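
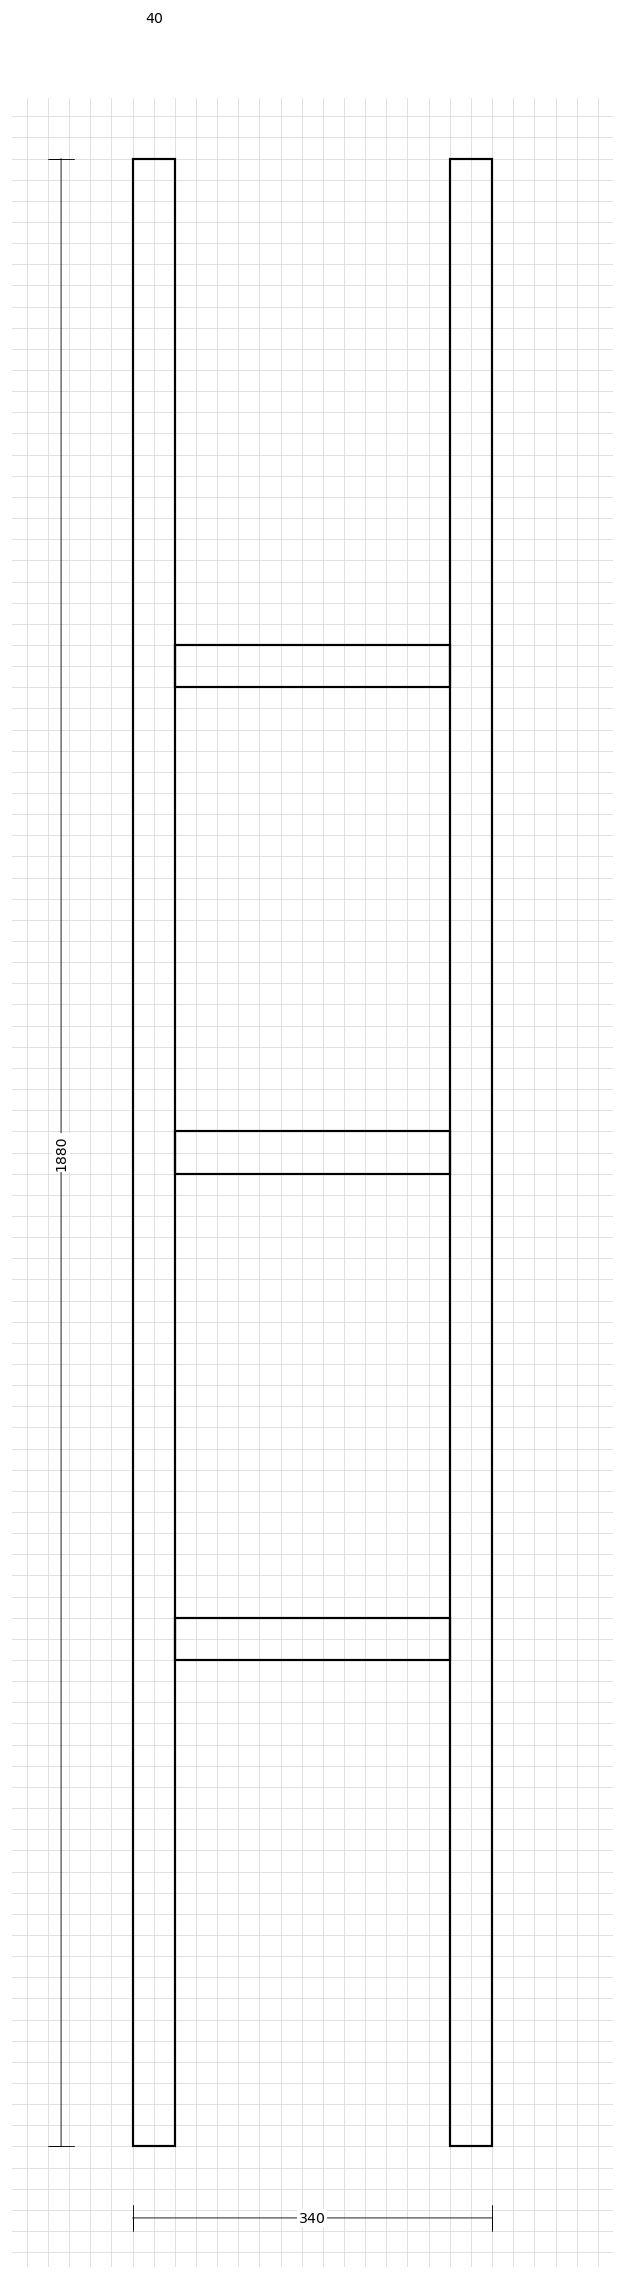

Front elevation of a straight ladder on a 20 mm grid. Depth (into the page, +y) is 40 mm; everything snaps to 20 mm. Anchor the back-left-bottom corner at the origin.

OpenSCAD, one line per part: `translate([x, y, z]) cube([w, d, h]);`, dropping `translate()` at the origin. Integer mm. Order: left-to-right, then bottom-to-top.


cube([40, 40, 1880]);
translate([40, 0, 460]) cube([260, 40, 40]);
translate([40, 0, 920]) cube([260, 40, 40]);
translate([40, 0, 1380]) cube([260, 40, 40]);
translate([300, 0, 0]) cube([40, 40, 1880]);


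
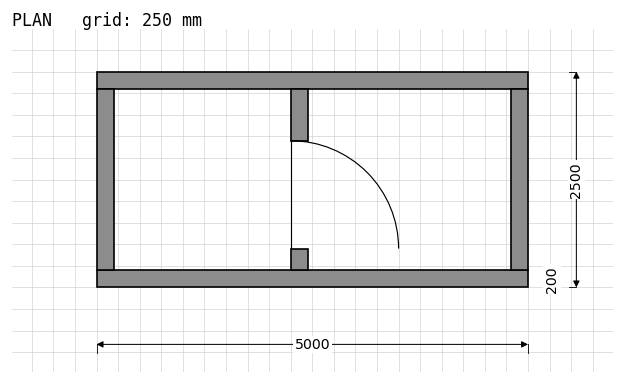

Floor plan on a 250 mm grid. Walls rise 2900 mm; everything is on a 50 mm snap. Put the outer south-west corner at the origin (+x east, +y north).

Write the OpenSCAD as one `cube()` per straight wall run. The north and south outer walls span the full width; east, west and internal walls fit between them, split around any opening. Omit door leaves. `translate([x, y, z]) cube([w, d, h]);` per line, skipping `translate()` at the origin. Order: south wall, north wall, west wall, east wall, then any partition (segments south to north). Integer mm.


cube([5000, 200, 2900]);
translate([0, 2300, 0]) cube([5000, 200, 2900]);
translate([0, 200, 0]) cube([200, 2100, 2900]);
translate([4800, 200, 0]) cube([200, 2100, 2900]);
translate([2250, 200, 0]) cube([200, 250, 2900]);
translate([2250, 1700, 0]) cube([200, 600, 2900]);


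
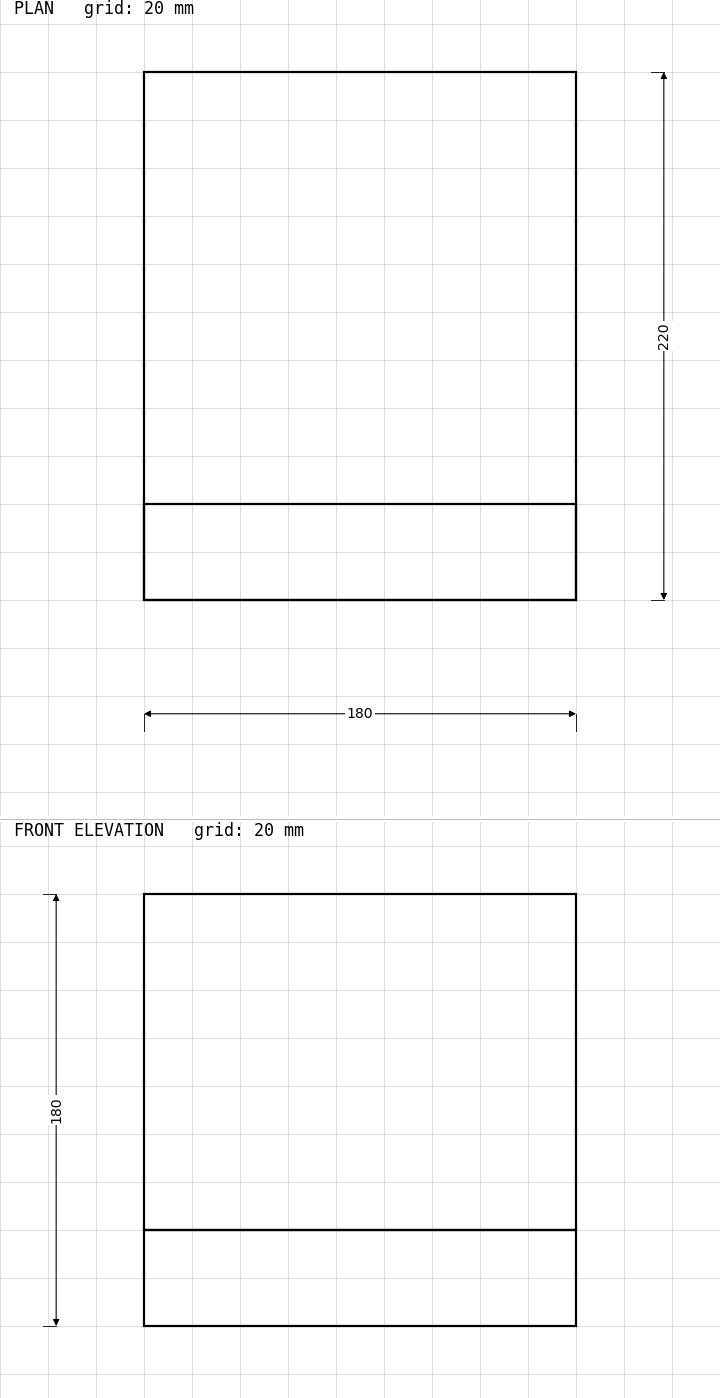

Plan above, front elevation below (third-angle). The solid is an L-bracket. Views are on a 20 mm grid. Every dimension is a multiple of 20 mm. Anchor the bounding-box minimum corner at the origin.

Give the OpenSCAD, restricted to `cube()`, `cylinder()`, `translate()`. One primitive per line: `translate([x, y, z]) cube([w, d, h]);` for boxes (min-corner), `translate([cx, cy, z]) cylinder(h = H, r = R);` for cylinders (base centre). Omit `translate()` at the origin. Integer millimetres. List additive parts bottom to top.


cube([180, 220, 40]);
translate([0, 0, 40]) cube([180, 40, 140]);


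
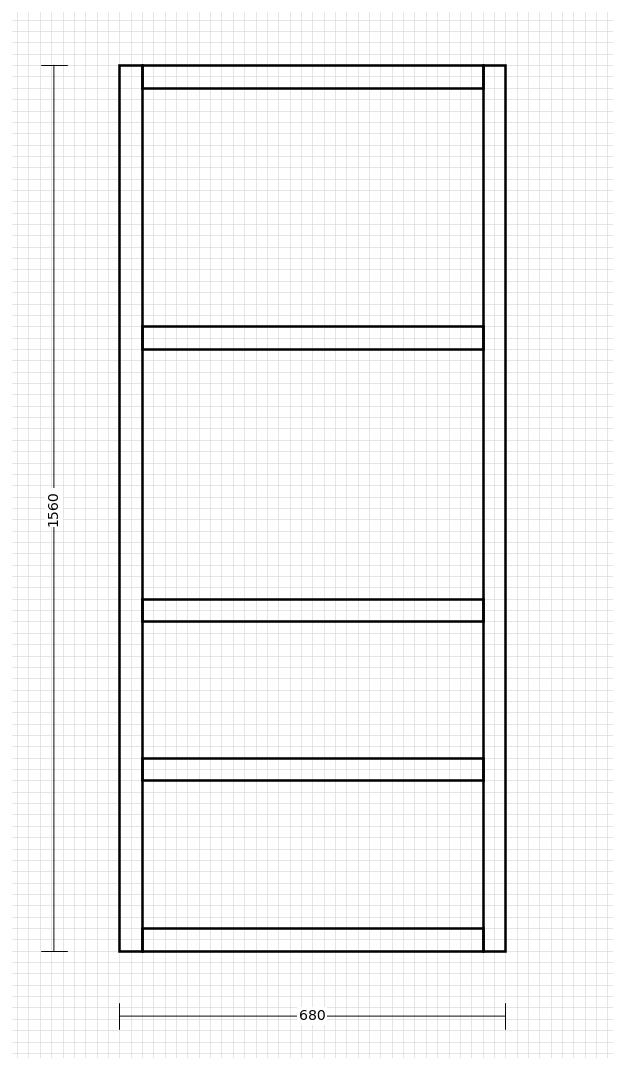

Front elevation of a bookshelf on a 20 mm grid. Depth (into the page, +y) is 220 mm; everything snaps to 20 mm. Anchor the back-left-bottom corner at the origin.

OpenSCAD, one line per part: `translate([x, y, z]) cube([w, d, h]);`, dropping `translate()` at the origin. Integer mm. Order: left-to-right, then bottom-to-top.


cube([40, 220, 1560]);
translate([40, 0, 0]) cube([600, 220, 40]);
translate([40, 0, 300]) cube([600, 220, 40]);
translate([40, 0, 580]) cube([600, 220, 40]);
translate([40, 0, 1060]) cube([600, 220, 40]);
translate([40, 0, 1520]) cube([600, 220, 40]);
translate([640, 0, 0]) cube([40, 220, 1560]);


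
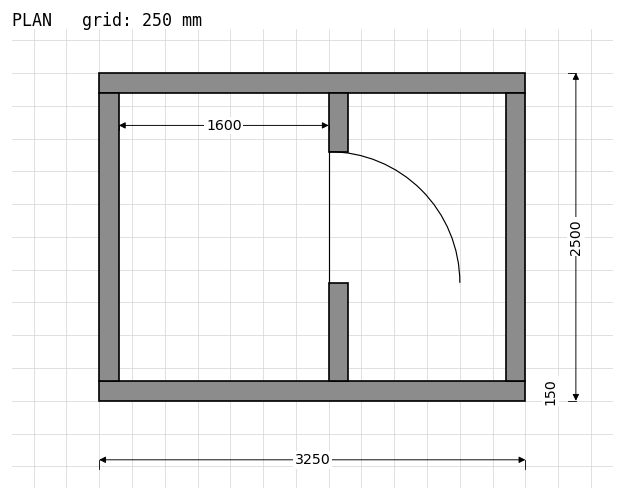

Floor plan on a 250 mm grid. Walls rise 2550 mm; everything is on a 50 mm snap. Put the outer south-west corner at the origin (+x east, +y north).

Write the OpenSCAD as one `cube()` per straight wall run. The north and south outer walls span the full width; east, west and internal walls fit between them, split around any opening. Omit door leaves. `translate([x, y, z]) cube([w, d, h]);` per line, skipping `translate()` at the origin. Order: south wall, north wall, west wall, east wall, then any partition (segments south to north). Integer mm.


cube([3250, 150, 2550]);
translate([0, 2350, 0]) cube([3250, 150, 2550]);
translate([0, 150, 0]) cube([150, 2200, 2550]);
translate([3100, 150, 0]) cube([150, 2200, 2550]);
translate([1750, 150, 0]) cube([150, 750, 2550]);
translate([1750, 1900, 0]) cube([150, 450, 2550]);


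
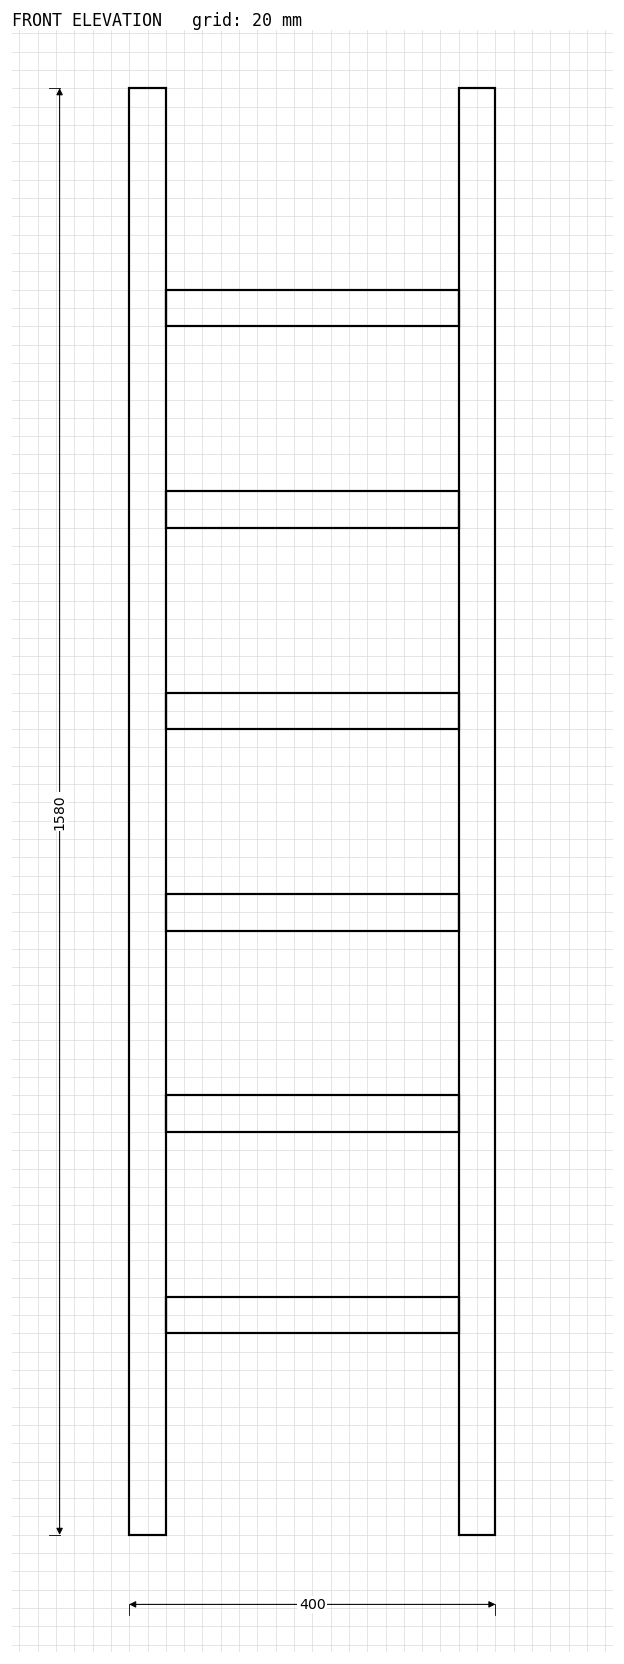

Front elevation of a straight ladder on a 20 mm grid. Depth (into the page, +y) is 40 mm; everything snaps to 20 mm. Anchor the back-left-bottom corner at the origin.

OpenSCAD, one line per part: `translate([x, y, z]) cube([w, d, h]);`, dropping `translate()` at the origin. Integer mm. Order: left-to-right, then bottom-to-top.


cube([40, 40, 1580]);
translate([40, 0, 220]) cube([320, 40, 40]);
translate([40, 0, 440]) cube([320, 40, 40]);
translate([40, 0, 660]) cube([320, 40, 40]);
translate([40, 0, 880]) cube([320, 40, 40]);
translate([40, 0, 1100]) cube([320, 40, 40]);
translate([40, 0, 1320]) cube([320, 40, 40]);
translate([360, 0, 0]) cube([40, 40, 1580]);


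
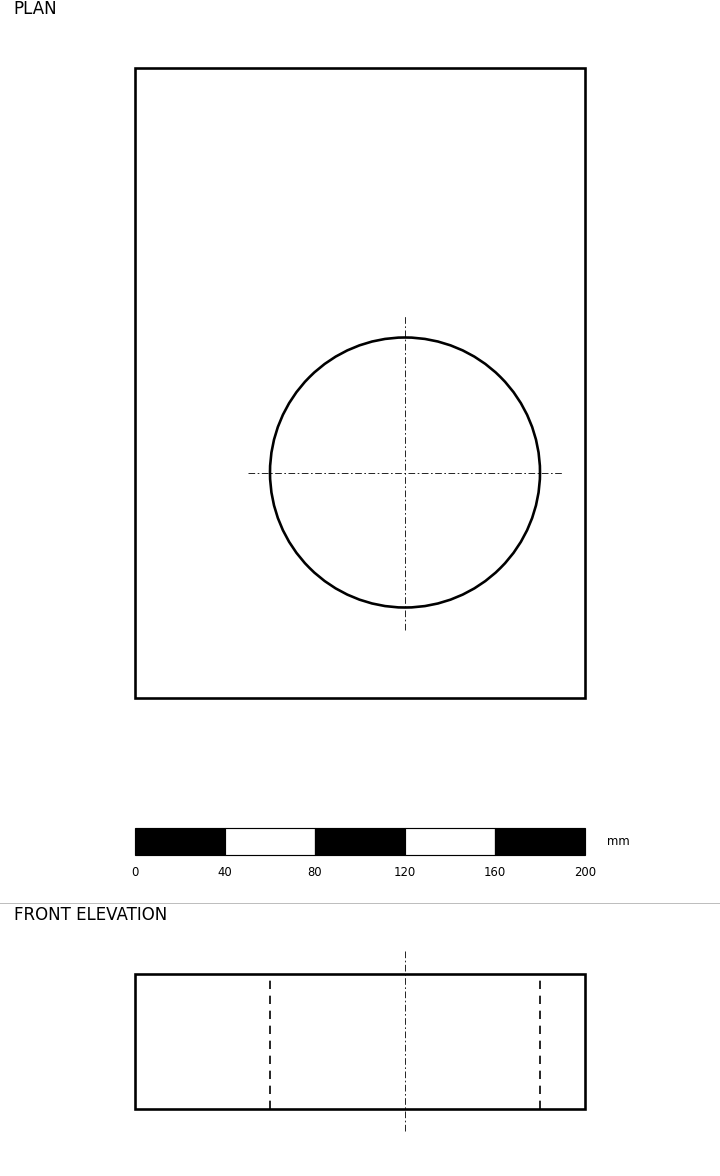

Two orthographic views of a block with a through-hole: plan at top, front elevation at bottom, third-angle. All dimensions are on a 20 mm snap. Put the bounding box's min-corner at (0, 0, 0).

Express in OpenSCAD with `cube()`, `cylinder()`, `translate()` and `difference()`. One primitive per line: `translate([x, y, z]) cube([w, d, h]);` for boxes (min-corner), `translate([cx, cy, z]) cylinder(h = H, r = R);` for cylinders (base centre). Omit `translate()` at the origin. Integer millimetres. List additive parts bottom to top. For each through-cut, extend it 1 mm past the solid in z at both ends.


difference() {
  cube([200, 280, 60]);
  translate([120, 100, -1]) cylinder(h = 62, r = 60);
}


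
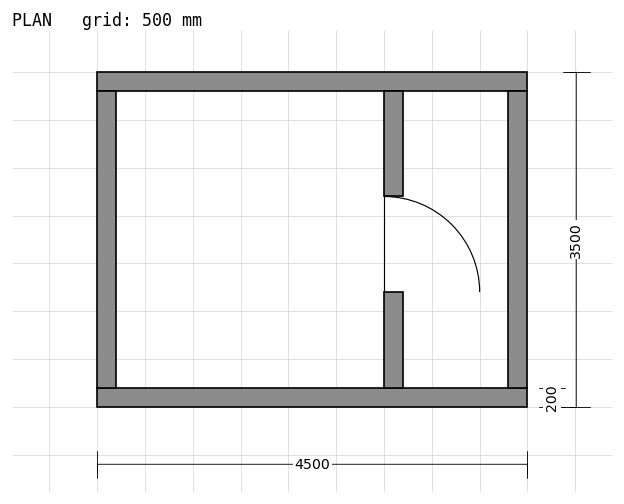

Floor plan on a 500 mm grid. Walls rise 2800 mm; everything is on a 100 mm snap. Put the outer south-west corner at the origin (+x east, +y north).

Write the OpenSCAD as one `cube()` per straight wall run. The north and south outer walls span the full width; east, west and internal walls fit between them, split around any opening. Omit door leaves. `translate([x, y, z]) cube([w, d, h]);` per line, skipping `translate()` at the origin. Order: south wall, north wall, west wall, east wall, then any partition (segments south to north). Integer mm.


cube([4500, 200, 2800]);
translate([0, 3300, 0]) cube([4500, 200, 2800]);
translate([0, 200, 0]) cube([200, 3100, 2800]);
translate([4300, 200, 0]) cube([200, 3100, 2800]);
translate([3000, 200, 0]) cube([200, 1000, 2800]);
translate([3000, 2200, 0]) cube([200, 1100, 2800]);


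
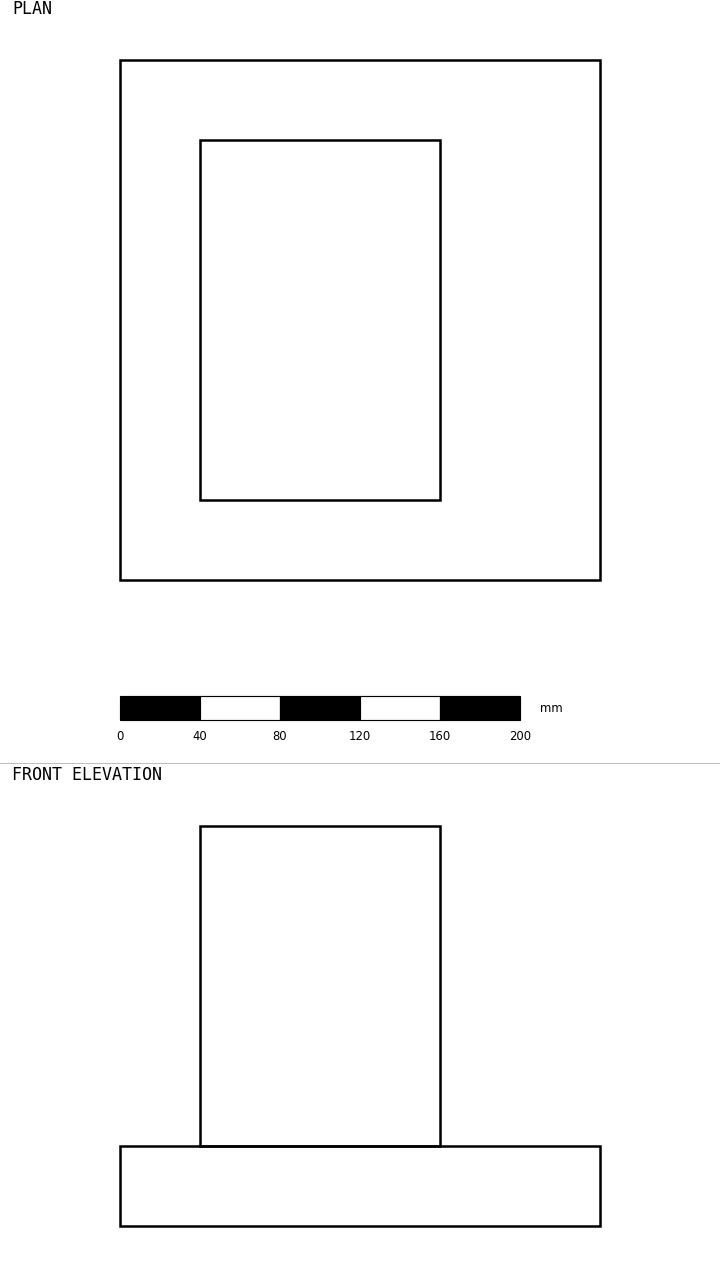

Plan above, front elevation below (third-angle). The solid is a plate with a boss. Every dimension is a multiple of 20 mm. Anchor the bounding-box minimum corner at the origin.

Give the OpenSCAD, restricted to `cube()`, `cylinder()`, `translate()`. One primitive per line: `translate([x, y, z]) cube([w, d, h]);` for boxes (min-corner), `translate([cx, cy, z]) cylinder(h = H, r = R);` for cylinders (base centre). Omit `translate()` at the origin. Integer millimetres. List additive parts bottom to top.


cube([240, 260, 40]);
translate([40, 40, 40]) cube([120, 180, 160]);


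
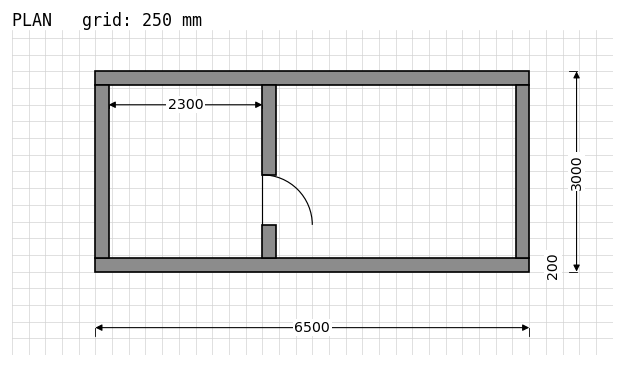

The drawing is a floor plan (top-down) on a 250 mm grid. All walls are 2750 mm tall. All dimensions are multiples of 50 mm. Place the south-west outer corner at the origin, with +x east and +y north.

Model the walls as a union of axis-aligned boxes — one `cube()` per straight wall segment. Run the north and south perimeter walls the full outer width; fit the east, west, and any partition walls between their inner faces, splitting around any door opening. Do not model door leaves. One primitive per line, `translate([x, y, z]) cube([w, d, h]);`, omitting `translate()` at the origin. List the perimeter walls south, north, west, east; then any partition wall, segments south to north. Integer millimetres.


cube([6500, 200, 2750]);
translate([0, 2800, 0]) cube([6500, 200, 2750]);
translate([0, 200, 0]) cube([200, 2600, 2750]);
translate([6300, 200, 0]) cube([200, 2600, 2750]);
translate([2500, 200, 0]) cube([200, 500, 2750]);
translate([2500, 1450, 0]) cube([200, 1350, 2750]);


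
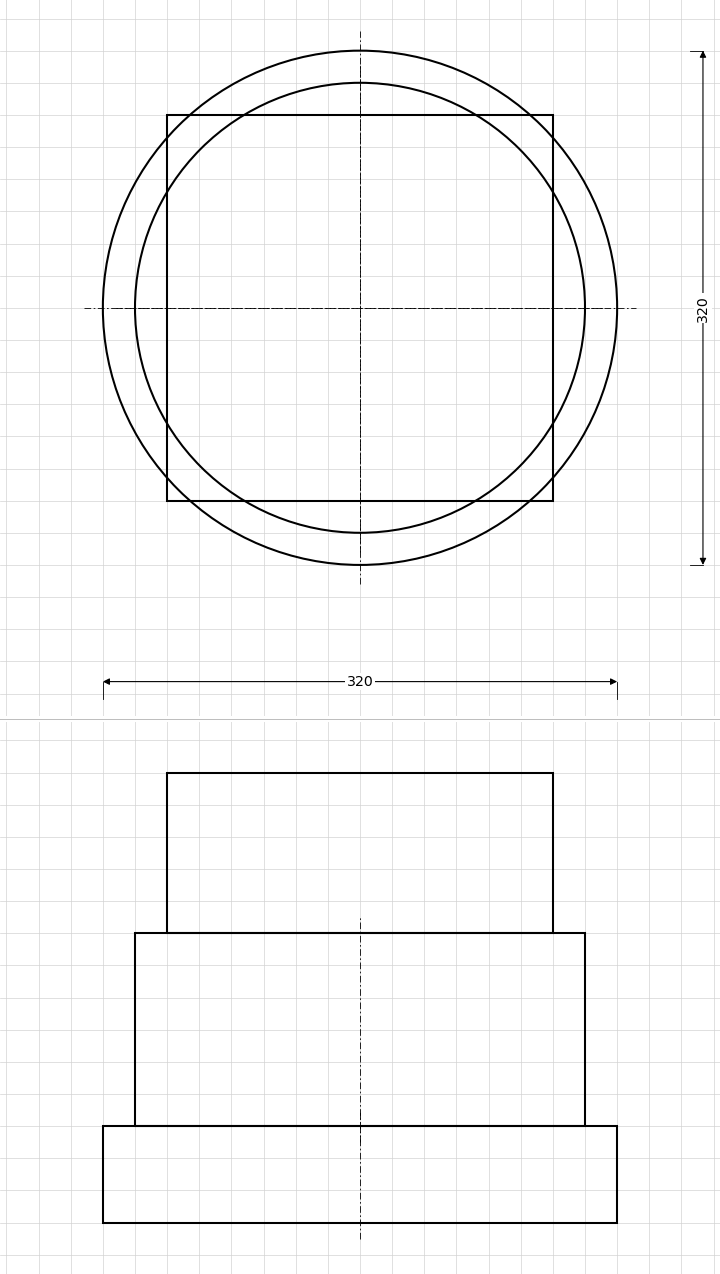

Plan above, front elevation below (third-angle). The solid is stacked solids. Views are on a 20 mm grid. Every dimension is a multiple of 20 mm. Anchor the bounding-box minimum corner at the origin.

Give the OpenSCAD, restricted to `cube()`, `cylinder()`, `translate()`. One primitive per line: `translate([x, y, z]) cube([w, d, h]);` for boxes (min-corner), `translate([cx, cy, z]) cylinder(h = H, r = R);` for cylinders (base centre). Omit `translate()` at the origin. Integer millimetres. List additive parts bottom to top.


translate([160, 160, 0]) cylinder(h = 60, r = 160);
translate([160, 160, 60]) cylinder(h = 120, r = 140);
translate([40, 40, 180]) cube([240, 240, 100]);


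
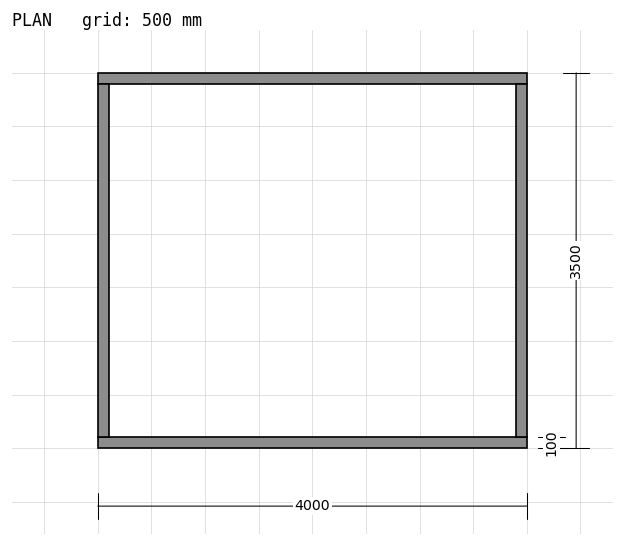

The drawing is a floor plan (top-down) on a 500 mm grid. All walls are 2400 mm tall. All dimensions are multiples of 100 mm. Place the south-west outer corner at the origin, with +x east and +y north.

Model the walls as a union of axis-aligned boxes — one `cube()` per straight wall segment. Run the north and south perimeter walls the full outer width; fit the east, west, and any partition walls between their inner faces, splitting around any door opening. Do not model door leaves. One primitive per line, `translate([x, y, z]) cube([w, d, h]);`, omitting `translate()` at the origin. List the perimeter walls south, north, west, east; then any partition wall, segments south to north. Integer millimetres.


cube([4000, 100, 2400]);
translate([0, 3400, 0]) cube([4000, 100, 2400]);
translate([0, 100, 0]) cube([100, 3300, 2400]);
translate([3900, 100, 0]) cube([100, 3300, 2400]);


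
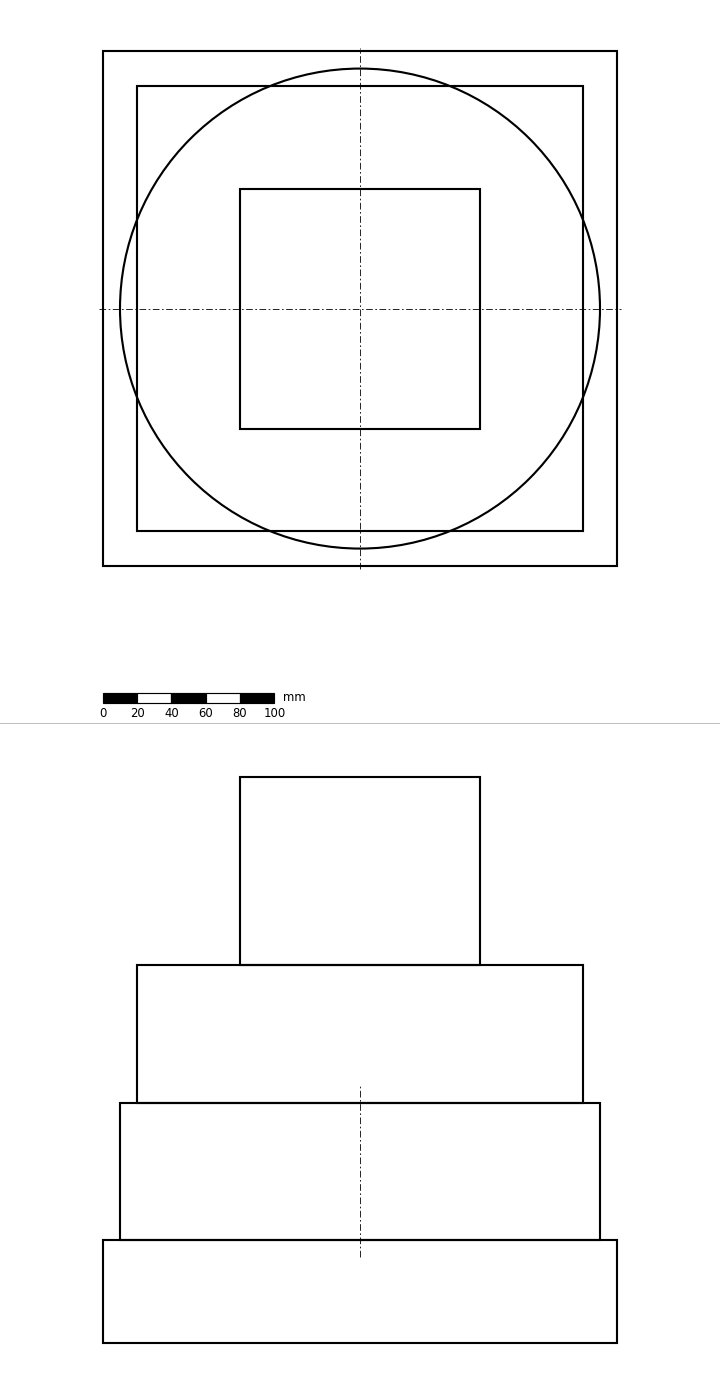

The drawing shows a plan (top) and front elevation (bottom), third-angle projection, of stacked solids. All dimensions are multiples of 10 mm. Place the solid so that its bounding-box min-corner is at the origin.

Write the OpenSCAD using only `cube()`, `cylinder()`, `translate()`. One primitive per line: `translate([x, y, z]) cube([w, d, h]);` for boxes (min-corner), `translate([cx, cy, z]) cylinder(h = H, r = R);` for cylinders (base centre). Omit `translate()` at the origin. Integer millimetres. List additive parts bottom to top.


cube([300, 300, 60]);
translate([150, 150, 60]) cylinder(h = 80, r = 140);
translate([20, 20, 140]) cube([260, 260, 80]);
translate([80, 80, 220]) cube([140, 140, 110]);


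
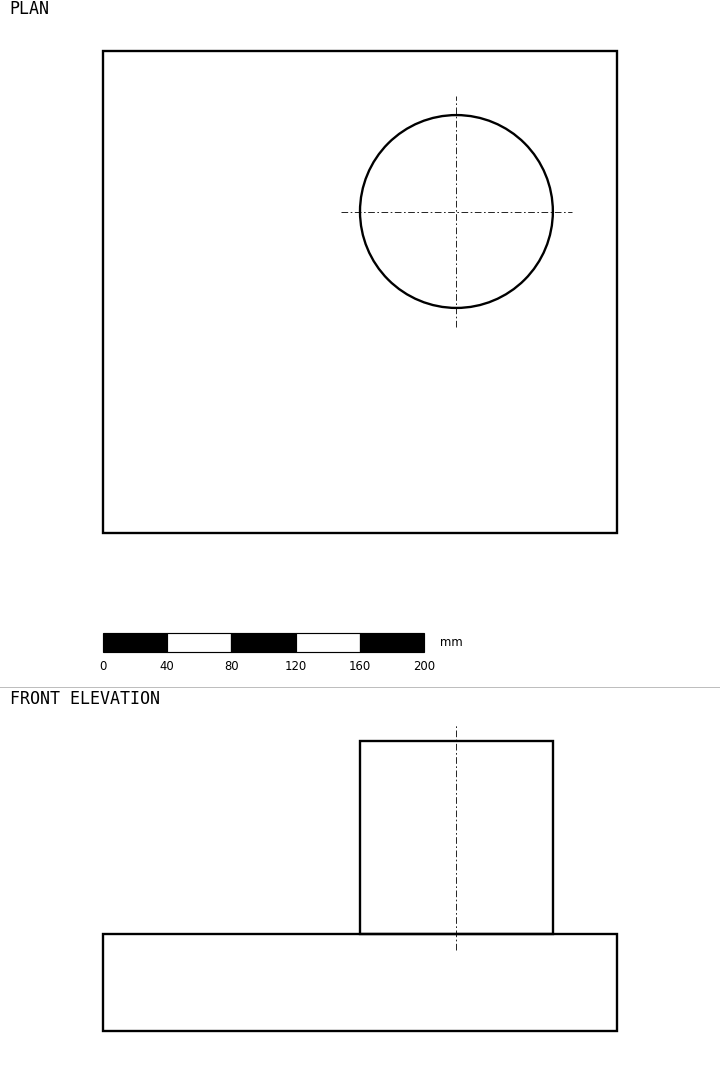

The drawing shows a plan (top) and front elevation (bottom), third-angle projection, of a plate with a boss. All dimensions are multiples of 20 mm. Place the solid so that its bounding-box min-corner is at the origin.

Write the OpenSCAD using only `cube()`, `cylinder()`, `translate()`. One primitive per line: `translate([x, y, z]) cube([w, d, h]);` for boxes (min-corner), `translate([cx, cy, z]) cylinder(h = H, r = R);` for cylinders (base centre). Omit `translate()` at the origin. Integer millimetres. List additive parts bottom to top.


cube([320, 300, 60]);
translate([220, 200, 60]) cylinder(h = 120, r = 60);


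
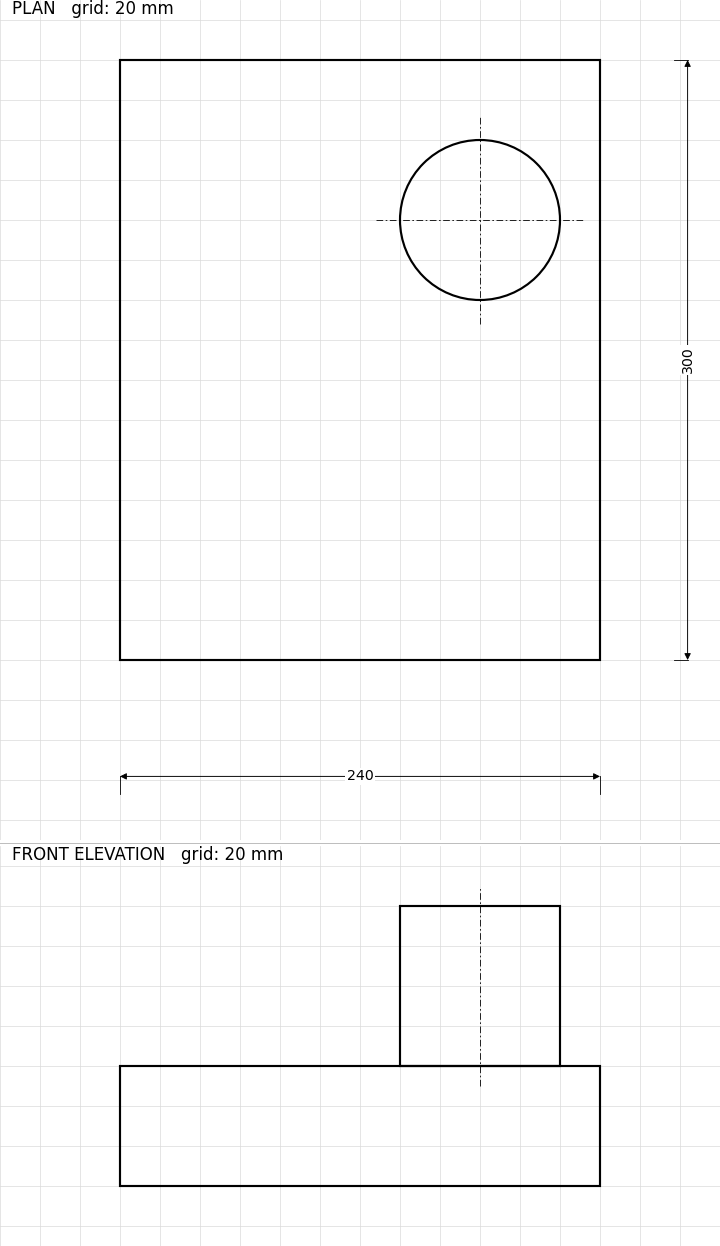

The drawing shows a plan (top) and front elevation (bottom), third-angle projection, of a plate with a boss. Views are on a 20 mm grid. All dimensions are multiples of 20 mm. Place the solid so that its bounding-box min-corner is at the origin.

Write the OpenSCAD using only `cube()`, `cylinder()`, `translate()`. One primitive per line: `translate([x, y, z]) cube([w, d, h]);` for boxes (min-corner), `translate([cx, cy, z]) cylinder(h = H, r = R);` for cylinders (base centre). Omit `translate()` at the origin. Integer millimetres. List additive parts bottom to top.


cube([240, 300, 60]);
translate([180, 220, 60]) cylinder(h = 80, r = 40);


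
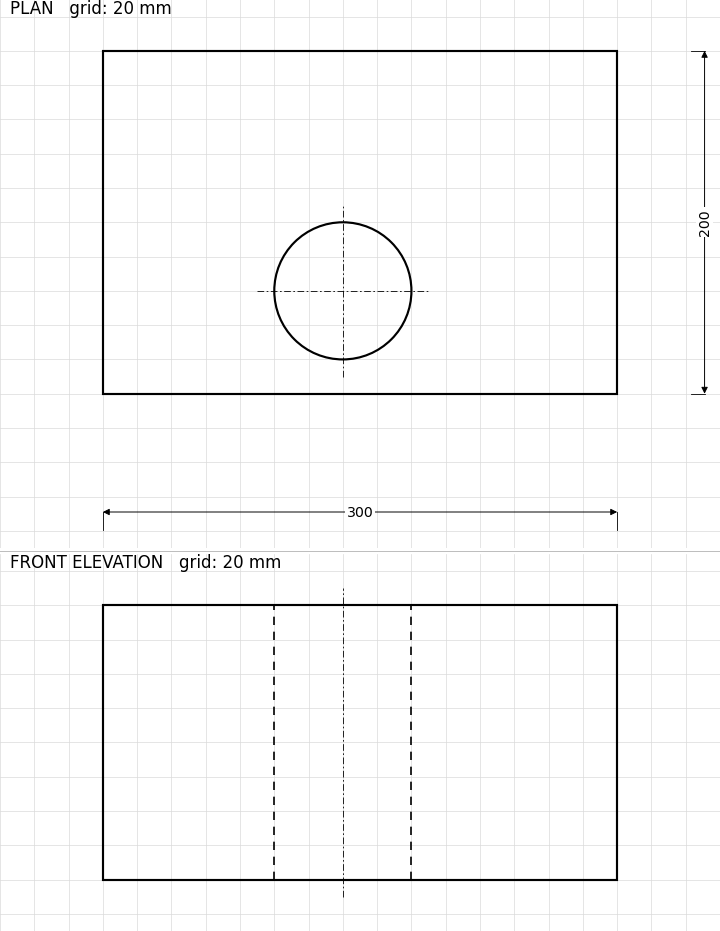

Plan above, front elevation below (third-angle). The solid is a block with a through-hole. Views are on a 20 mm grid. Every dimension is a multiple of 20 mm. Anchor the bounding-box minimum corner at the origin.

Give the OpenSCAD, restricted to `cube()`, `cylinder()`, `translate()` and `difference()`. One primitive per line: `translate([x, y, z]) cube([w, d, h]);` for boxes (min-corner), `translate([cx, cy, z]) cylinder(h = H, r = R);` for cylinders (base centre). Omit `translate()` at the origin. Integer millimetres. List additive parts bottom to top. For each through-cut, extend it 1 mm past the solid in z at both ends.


difference() {
  cube([300, 200, 160]);
  translate([140, 60, -1]) cylinder(h = 162, r = 40);
}


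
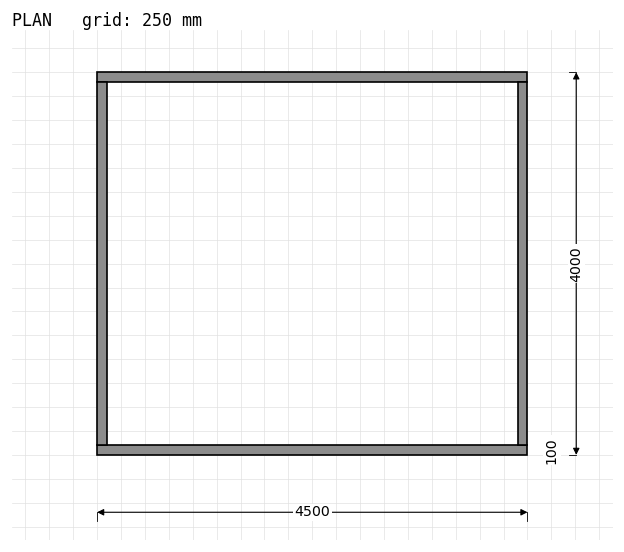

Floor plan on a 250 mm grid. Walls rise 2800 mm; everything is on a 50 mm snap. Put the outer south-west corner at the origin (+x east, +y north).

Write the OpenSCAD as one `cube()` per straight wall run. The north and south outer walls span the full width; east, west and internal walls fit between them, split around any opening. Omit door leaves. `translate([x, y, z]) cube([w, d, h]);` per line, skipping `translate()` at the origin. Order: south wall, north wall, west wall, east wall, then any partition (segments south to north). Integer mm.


cube([4500, 100, 2800]);
translate([0, 3900, 0]) cube([4500, 100, 2800]);
translate([0, 100, 0]) cube([100, 3800, 2800]);
translate([4400, 100, 0]) cube([100, 3800, 2800]);


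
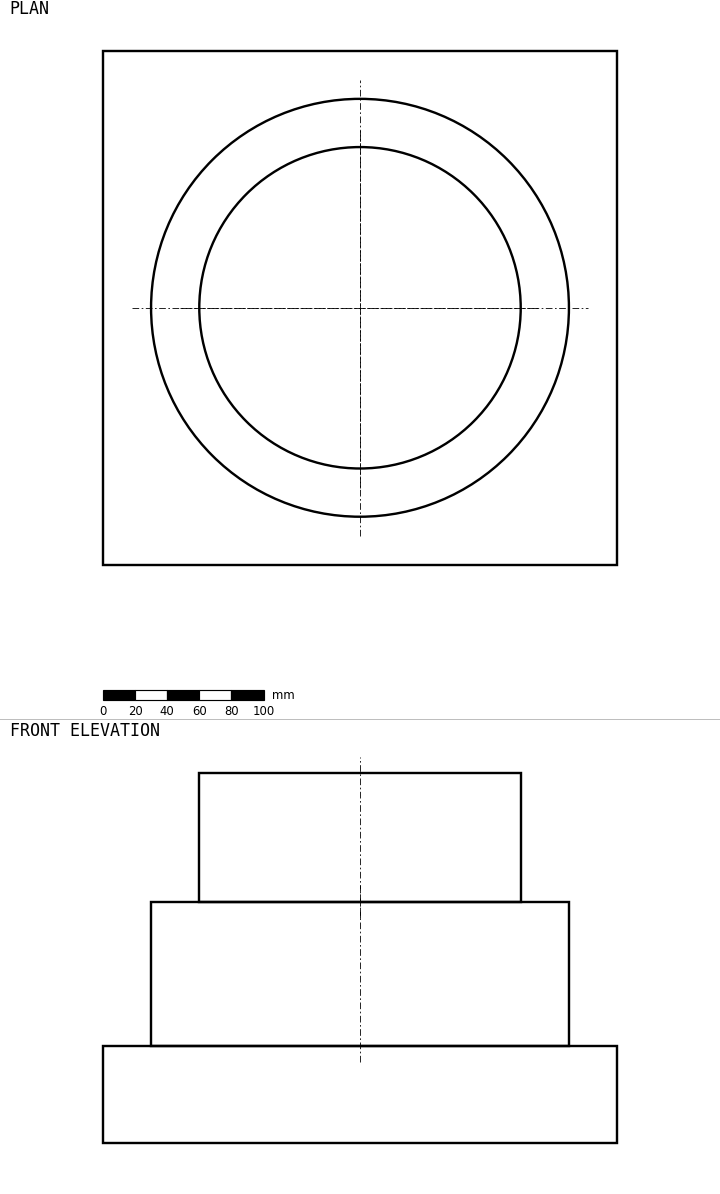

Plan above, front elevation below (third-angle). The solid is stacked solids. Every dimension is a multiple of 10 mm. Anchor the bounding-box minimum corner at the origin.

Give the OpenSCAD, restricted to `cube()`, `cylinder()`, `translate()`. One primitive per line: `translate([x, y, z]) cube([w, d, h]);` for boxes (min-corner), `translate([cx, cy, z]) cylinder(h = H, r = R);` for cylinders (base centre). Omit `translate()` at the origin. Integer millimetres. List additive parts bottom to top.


cube([320, 320, 60]);
translate([160, 160, 60]) cylinder(h = 90, r = 130);
translate([160, 160, 150]) cylinder(h = 80, r = 100);


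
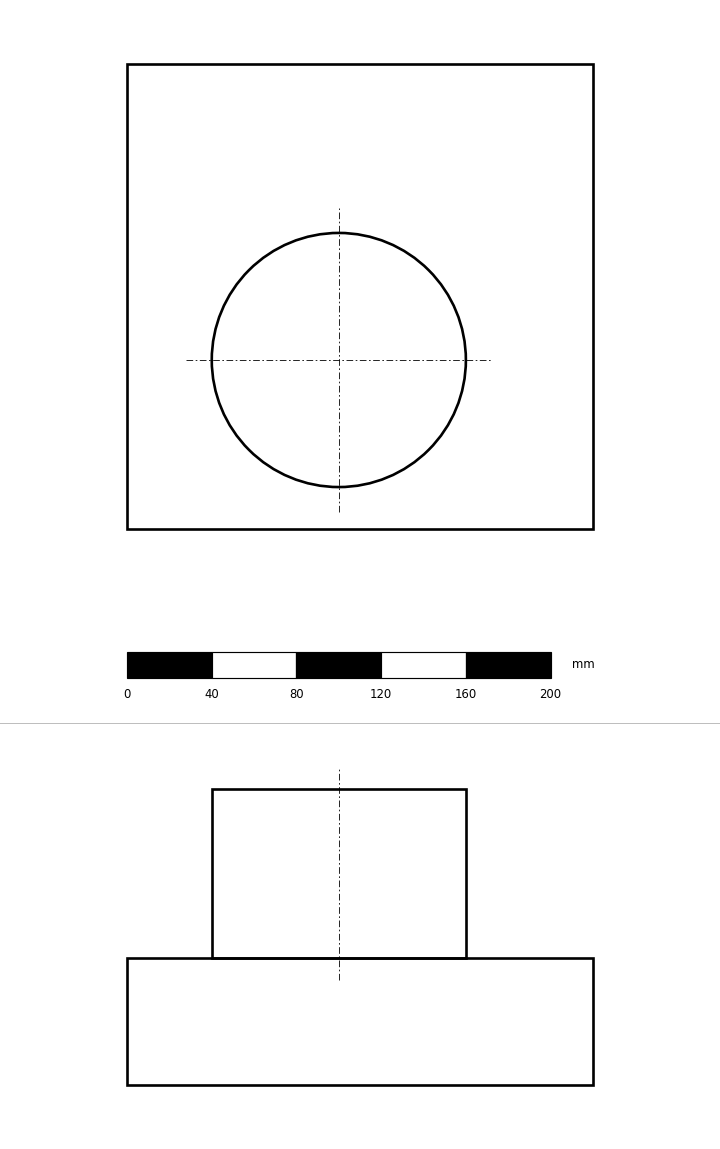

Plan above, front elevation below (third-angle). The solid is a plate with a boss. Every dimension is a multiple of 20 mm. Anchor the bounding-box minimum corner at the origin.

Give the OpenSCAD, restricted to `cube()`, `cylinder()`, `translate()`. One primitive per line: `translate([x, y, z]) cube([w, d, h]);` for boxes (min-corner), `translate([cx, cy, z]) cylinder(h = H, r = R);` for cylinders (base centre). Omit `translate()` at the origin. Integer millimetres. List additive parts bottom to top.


cube([220, 220, 60]);
translate([100, 80, 60]) cylinder(h = 80, r = 60);


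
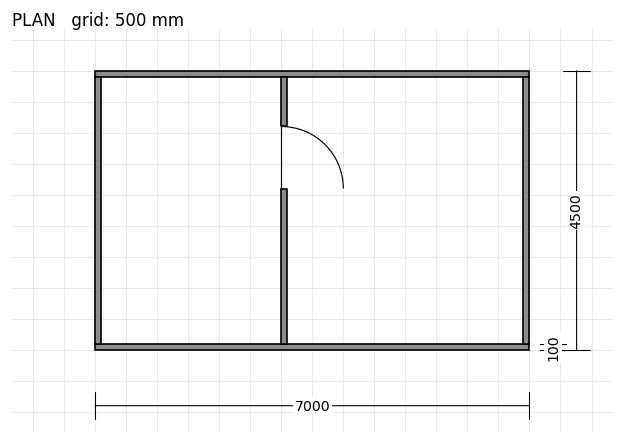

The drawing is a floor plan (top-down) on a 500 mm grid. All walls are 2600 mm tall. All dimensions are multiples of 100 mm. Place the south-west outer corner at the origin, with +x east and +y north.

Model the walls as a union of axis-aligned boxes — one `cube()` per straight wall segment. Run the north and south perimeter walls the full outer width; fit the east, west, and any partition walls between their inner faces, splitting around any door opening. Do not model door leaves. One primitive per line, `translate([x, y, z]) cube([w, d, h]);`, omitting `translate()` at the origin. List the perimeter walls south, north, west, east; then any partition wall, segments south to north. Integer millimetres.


cube([7000, 100, 2600]);
translate([0, 4400, 0]) cube([7000, 100, 2600]);
translate([0, 100, 0]) cube([100, 4300, 2600]);
translate([6900, 100, 0]) cube([100, 4300, 2600]);
translate([3000, 100, 0]) cube([100, 2500, 2600]);
translate([3000, 3600, 0]) cube([100, 800, 2600]);


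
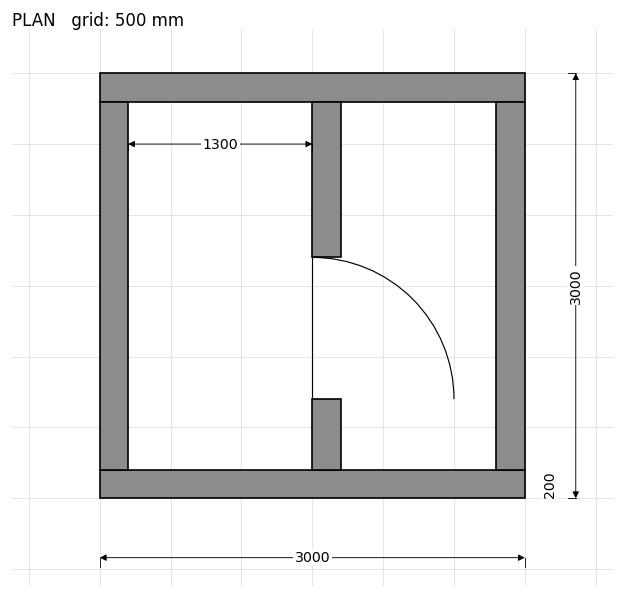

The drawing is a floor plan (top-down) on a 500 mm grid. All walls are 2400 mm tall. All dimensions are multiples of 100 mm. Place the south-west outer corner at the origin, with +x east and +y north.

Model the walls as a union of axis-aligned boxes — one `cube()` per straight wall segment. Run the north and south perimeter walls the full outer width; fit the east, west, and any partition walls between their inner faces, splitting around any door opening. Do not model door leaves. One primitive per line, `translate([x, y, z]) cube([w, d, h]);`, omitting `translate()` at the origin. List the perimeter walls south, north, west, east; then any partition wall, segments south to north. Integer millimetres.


cube([3000, 200, 2400]);
translate([0, 2800, 0]) cube([3000, 200, 2400]);
translate([0, 200, 0]) cube([200, 2600, 2400]);
translate([2800, 200, 0]) cube([200, 2600, 2400]);
translate([1500, 200, 0]) cube([200, 500, 2400]);
translate([1500, 1700, 0]) cube([200, 1100, 2400]);


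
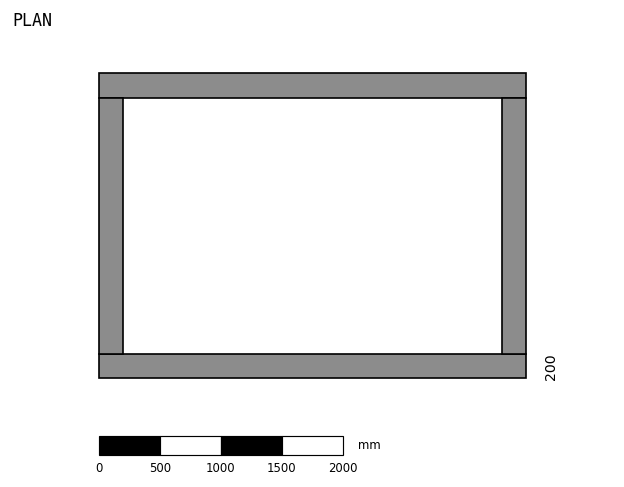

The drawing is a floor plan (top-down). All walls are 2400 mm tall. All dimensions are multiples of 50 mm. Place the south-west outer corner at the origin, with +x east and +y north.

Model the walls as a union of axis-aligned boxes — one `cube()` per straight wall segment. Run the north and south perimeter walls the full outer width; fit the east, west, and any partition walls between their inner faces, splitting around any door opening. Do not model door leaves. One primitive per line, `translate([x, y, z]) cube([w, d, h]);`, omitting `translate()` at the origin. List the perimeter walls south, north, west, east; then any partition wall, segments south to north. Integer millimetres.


cube([3500, 200, 2400]);
translate([0, 2300, 0]) cube([3500, 200, 2400]);
translate([0, 200, 0]) cube([200, 2100, 2400]);
translate([3300, 200, 0]) cube([200, 2100, 2400]);


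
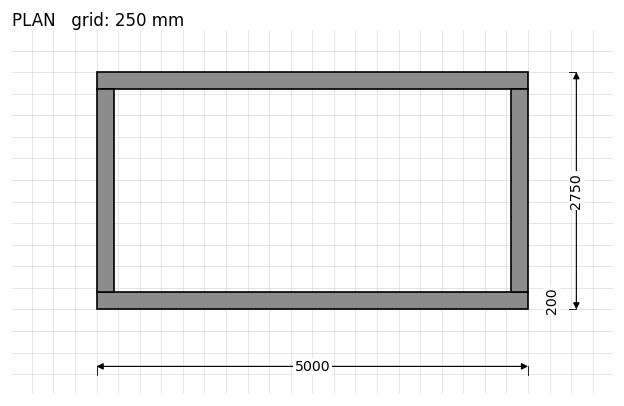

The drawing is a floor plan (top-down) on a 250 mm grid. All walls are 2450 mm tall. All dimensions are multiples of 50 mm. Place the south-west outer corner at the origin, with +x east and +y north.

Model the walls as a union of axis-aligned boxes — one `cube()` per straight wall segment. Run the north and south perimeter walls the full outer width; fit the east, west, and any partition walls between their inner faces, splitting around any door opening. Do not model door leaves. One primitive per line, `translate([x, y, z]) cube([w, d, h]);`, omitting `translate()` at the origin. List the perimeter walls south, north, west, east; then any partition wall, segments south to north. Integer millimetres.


cube([5000, 200, 2450]);
translate([0, 2550, 0]) cube([5000, 200, 2450]);
translate([0, 200, 0]) cube([200, 2350, 2450]);
translate([4800, 200, 0]) cube([200, 2350, 2450]);


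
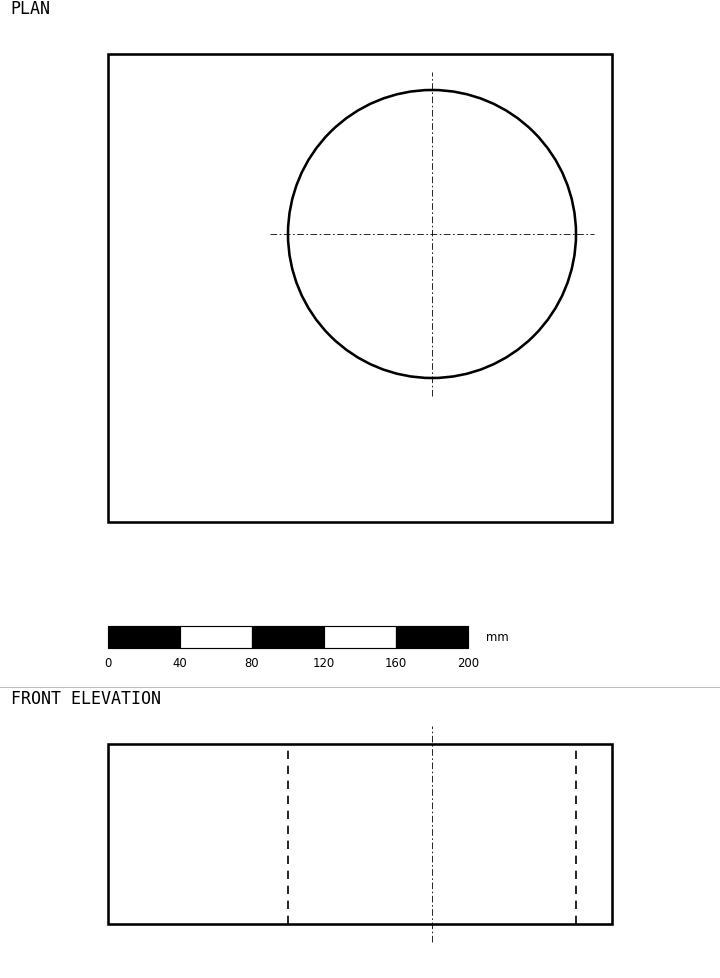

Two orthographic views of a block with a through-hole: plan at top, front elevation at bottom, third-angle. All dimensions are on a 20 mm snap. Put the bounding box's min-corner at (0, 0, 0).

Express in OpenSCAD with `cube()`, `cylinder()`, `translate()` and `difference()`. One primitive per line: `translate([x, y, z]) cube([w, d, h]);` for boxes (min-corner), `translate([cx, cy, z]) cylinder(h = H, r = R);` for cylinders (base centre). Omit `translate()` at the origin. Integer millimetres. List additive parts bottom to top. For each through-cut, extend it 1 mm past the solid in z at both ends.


difference() {
  cube([280, 260, 100]);
  translate([180, 160, -1]) cylinder(h = 102, r = 80);
}


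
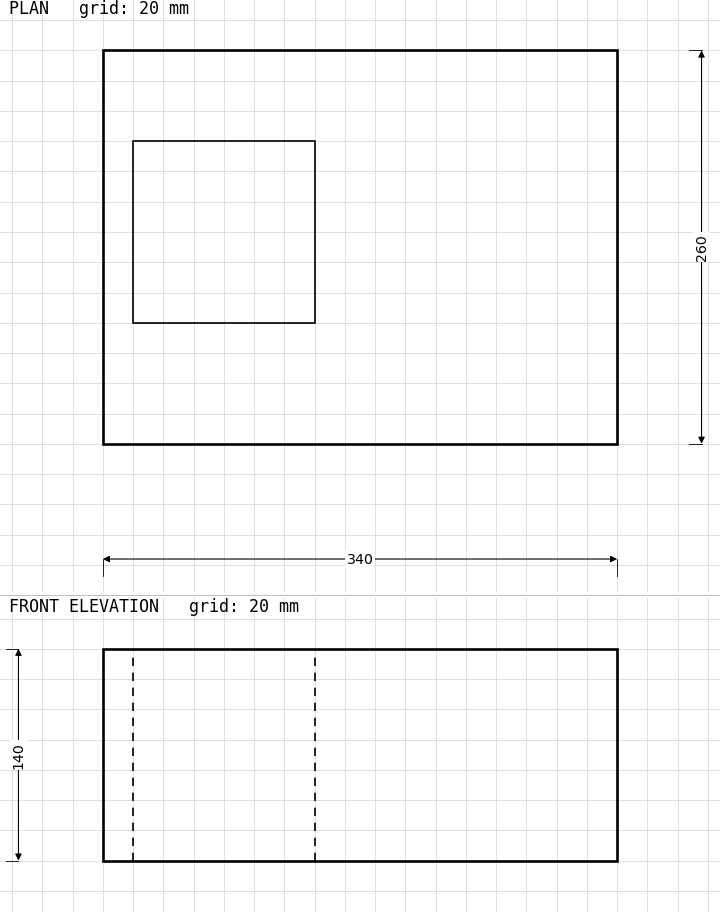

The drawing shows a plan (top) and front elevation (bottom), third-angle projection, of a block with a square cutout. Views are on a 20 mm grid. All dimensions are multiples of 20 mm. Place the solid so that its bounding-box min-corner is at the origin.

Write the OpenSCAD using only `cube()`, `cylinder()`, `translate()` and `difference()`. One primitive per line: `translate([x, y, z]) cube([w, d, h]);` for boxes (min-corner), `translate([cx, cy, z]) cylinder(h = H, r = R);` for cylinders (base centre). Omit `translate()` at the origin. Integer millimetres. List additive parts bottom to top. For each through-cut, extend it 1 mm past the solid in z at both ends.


difference() {
  cube([340, 260, 140]);
  translate([20, 80, -1]) cube([120, 120, 142]);
}


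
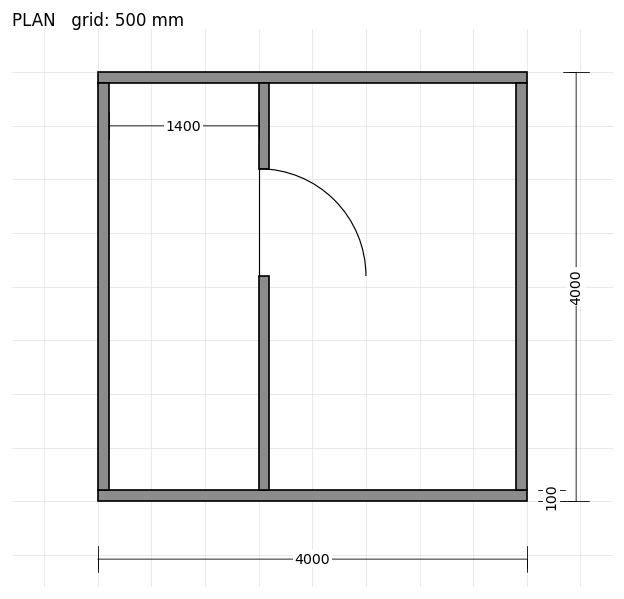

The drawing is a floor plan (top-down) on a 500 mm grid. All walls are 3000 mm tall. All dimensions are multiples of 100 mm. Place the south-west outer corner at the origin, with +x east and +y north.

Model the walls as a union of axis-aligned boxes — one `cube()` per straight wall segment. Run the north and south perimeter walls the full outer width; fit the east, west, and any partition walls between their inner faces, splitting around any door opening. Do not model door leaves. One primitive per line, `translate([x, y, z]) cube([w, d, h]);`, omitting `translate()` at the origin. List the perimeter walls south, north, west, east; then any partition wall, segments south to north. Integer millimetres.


cube([4000, 100, 3000]);
translate([0, 3900, 0]) cube([4000, 100, 3000]);
translate([0, 100, 0]) cube([100, 3800, 3000]);
translate([3900, 100, 0]) cube([100, 3800, 3000]);
translate([1500, 100, 0]) cube([100, 2000, 3000]);
translate([1500, 3100, 0]) cube([100, 800, 3000]);


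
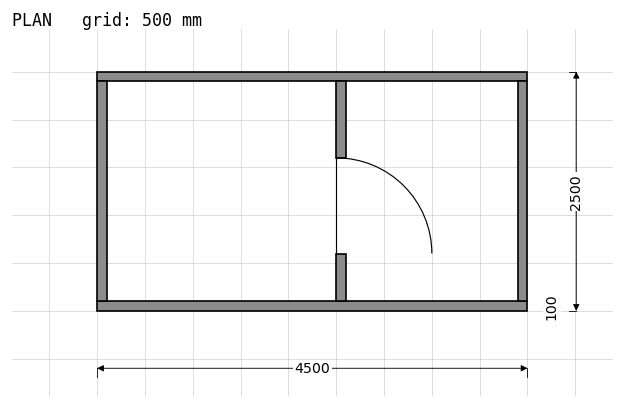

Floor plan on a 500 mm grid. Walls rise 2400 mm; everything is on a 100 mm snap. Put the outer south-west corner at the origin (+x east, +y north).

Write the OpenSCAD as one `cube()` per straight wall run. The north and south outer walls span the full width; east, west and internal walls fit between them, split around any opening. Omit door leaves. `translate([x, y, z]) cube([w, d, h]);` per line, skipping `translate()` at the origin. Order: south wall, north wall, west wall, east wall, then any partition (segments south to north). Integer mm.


cube([4500, 100, 2400]);
translate([0, 2400, 0]) cube([4500, 100, 2400]);
translate([0, 100, 0]) cube([100, 2300, 2400]);
translate([4400, 100, 0]) cube([100, 2300, 2400]);
translate([2500, 100, 0]) cube([100, 500, 2400]);
translate([2500, 1600, 0]) cube([100, 800, 2400]);


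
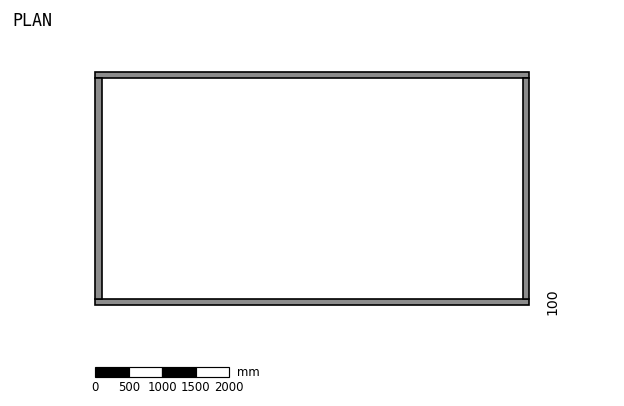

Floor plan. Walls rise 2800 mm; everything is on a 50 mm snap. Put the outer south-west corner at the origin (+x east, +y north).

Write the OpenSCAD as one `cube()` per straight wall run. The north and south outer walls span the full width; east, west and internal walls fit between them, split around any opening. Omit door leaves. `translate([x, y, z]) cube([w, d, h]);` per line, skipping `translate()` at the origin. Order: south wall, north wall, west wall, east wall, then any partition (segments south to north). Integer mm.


cube([6500, 100, 2800]);
translate([0, 3400, 0]) cube([6500, 100, 2800]);
translate([0, 100, 0]) cube([100, 3300, 2800]);
translate([6400, 100, 0]) cube([100, 3300, 2800]);


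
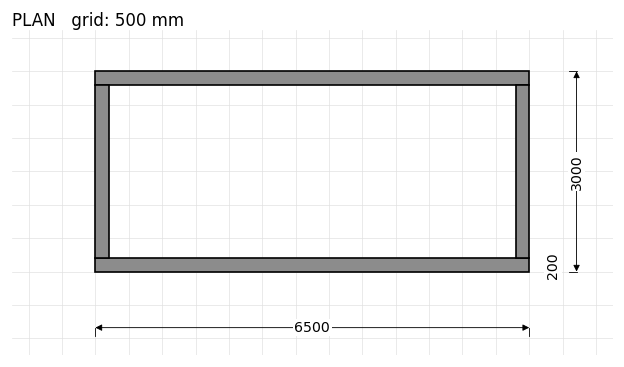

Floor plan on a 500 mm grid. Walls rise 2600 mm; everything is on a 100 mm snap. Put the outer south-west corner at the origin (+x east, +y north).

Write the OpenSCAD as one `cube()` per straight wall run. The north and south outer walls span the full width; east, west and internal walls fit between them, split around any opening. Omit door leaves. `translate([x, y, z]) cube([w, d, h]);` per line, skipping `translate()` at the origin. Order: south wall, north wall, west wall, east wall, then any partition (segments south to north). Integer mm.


cube([6500, 200, 2600]);
translate([0, 2800, 0]) cube([6500, 200, 2600]);
translate([0, 200, 0]) cube([200, 2600, 2600]);
translate([6300, 200, 0]) cube([200, 2600, 2600]);


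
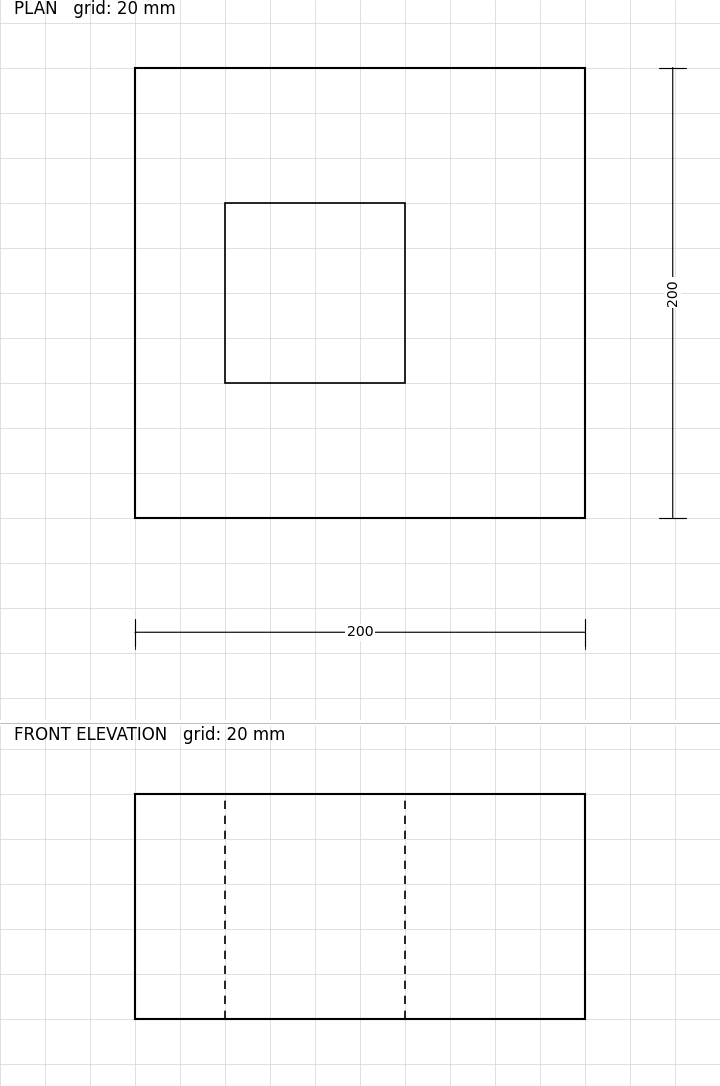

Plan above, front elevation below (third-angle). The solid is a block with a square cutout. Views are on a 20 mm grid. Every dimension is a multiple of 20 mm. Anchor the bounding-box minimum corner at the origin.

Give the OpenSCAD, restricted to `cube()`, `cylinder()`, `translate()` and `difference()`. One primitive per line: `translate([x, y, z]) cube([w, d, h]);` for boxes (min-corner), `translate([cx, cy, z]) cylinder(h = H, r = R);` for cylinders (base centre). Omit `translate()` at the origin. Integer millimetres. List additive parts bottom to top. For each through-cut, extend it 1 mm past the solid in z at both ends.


difference() {
  cube([200, 200, 100]);
  translate([40, 60, -1]) cube([80, 80, 102]);
}


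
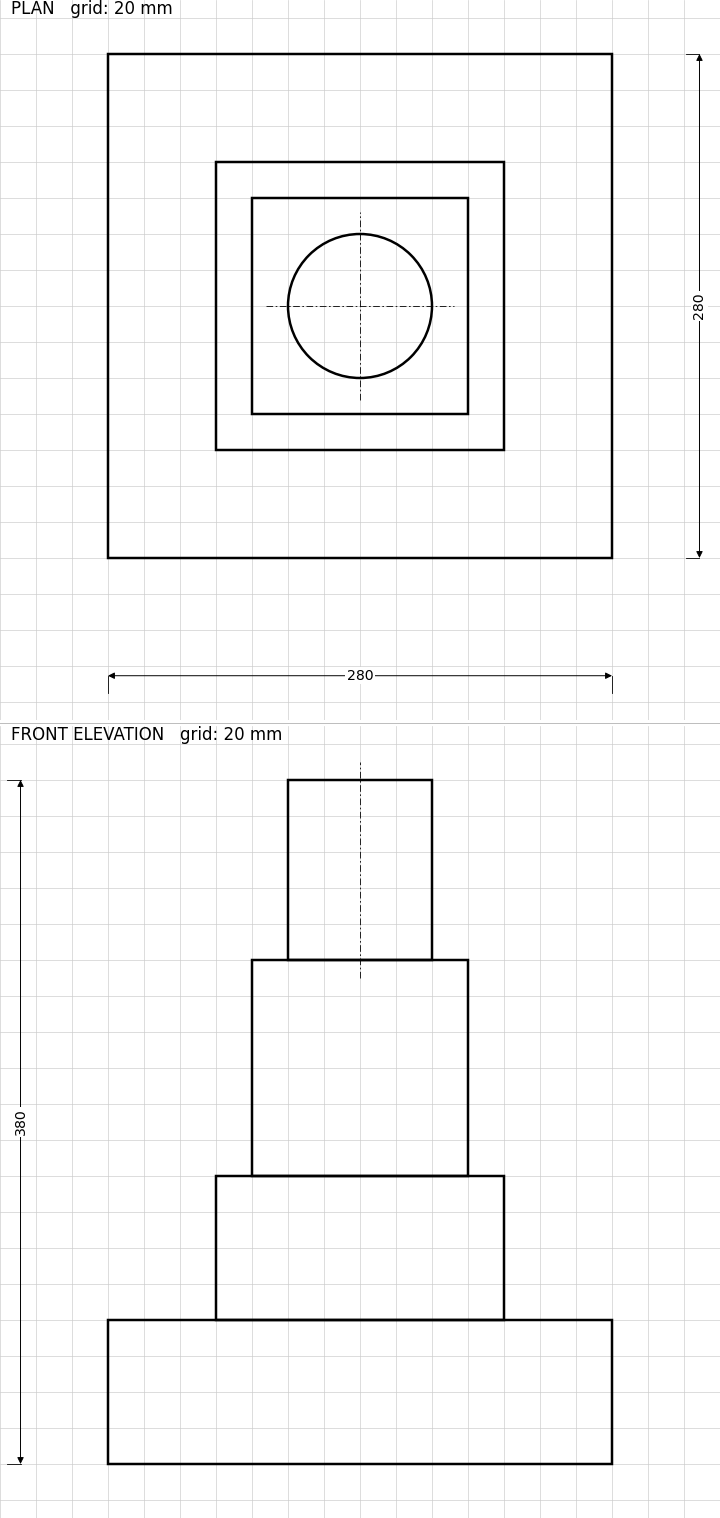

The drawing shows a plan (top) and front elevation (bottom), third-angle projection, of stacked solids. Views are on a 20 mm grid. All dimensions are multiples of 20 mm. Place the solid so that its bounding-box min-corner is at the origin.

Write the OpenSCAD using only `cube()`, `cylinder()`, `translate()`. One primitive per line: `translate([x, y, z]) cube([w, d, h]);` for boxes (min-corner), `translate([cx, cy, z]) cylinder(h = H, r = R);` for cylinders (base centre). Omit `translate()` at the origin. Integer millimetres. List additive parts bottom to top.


cube([280, 280, 80]);
translate([60, 60, 80]) cube([160, 160, 80]);
translate([80, 80, 160]) cube([120, 120, 120]);
translate([140, 140, 280]) cylinder(h = 100, r = 40);


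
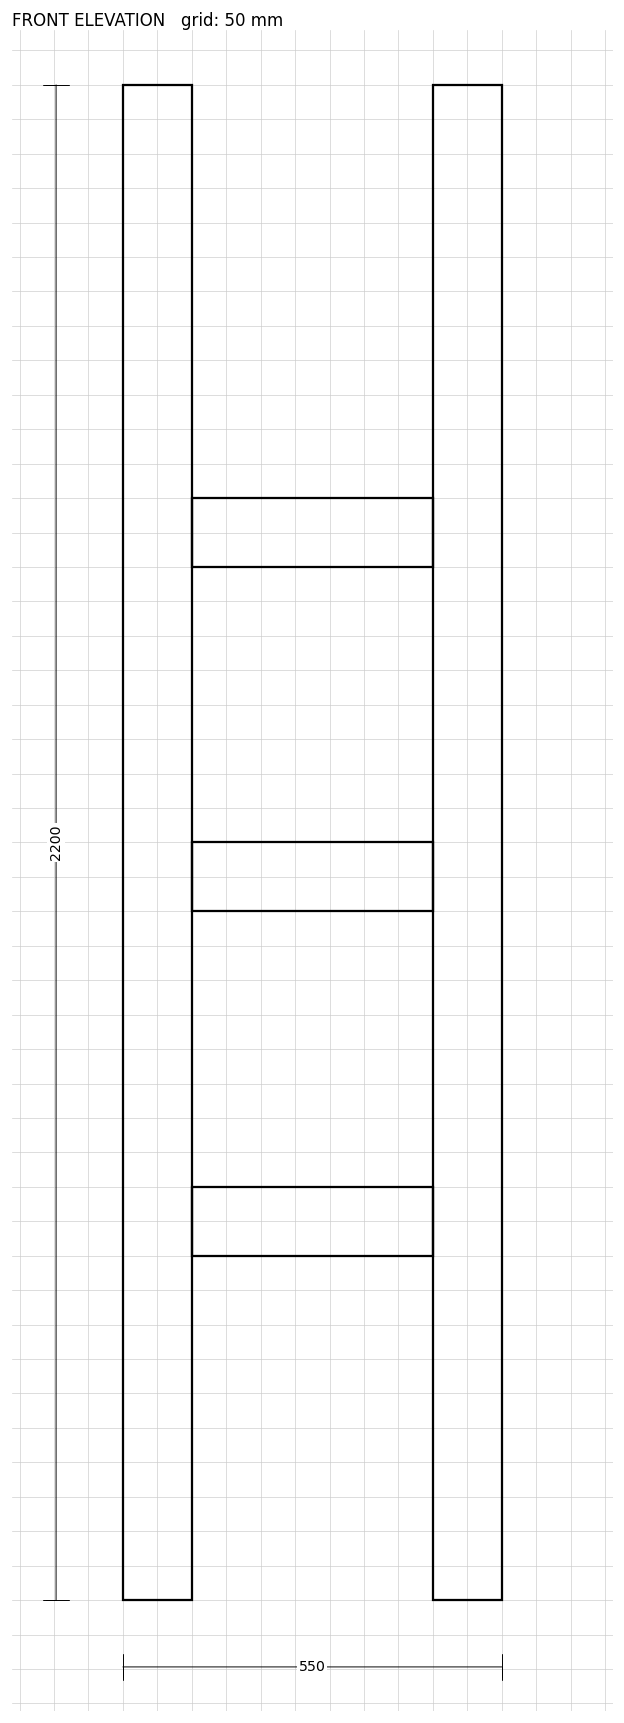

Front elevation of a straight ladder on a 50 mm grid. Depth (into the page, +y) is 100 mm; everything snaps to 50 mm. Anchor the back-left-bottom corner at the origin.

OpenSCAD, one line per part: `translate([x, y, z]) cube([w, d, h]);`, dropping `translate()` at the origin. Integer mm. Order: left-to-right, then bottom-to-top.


cube([100, 100, 2200]);
translate([100, 0, 500]) cube([350, 100, 100]);
translate([100, 0, 1000]) cube([350, 100, 100]);
translate([100, 0, 1500]) cube([350, 100, 100]);
translate([450, 0, 0]) cube([100, 100, 2200]);


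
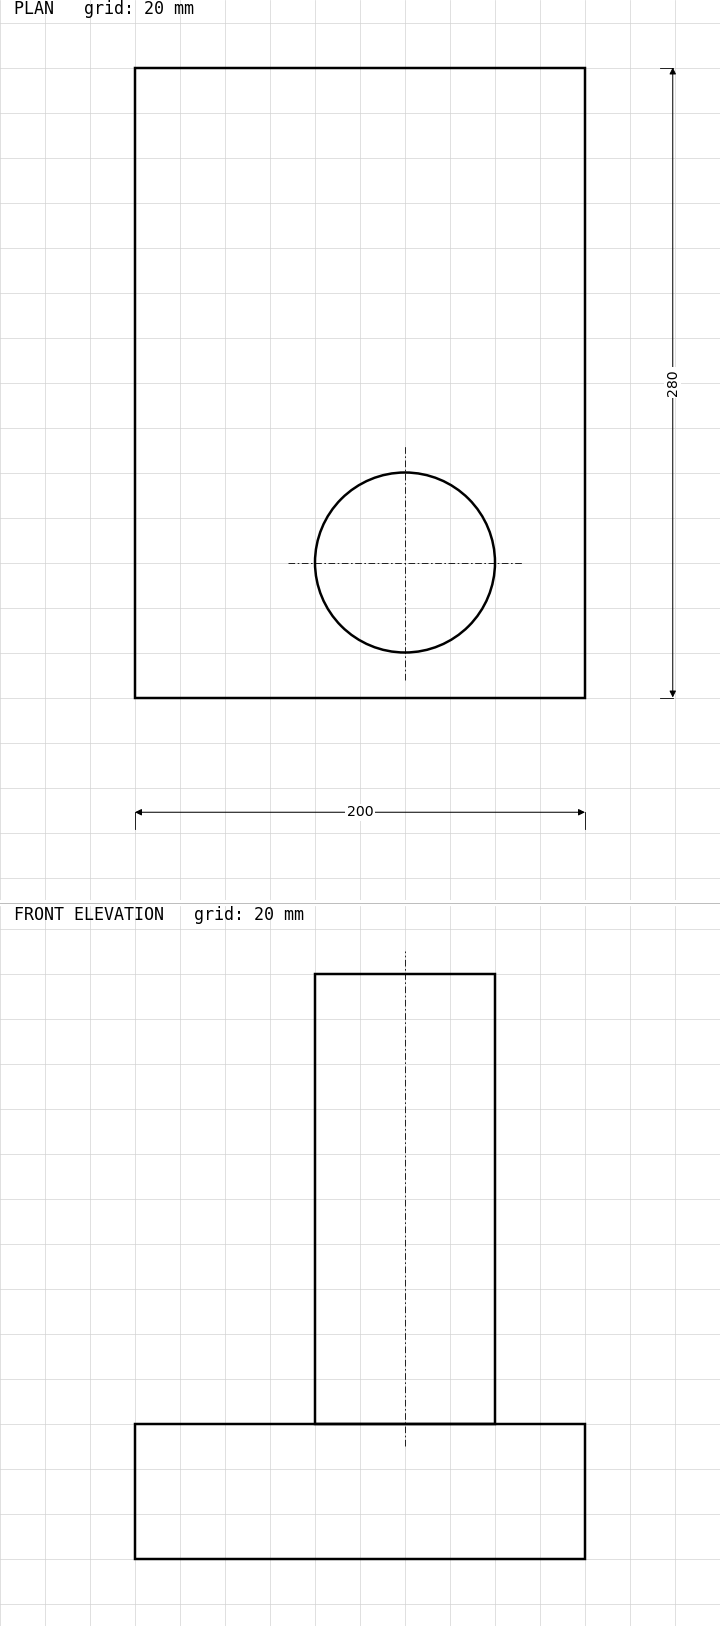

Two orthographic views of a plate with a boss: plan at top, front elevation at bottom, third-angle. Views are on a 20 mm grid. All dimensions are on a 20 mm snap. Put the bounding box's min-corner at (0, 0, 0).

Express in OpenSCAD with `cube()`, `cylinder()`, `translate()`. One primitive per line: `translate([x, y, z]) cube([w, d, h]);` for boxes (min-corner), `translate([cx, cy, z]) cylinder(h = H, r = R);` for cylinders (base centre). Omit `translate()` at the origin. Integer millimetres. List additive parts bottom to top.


cube([200, 280, 60]);
translate([120, 60, 60]) cylinder(h = 200, r = 40);


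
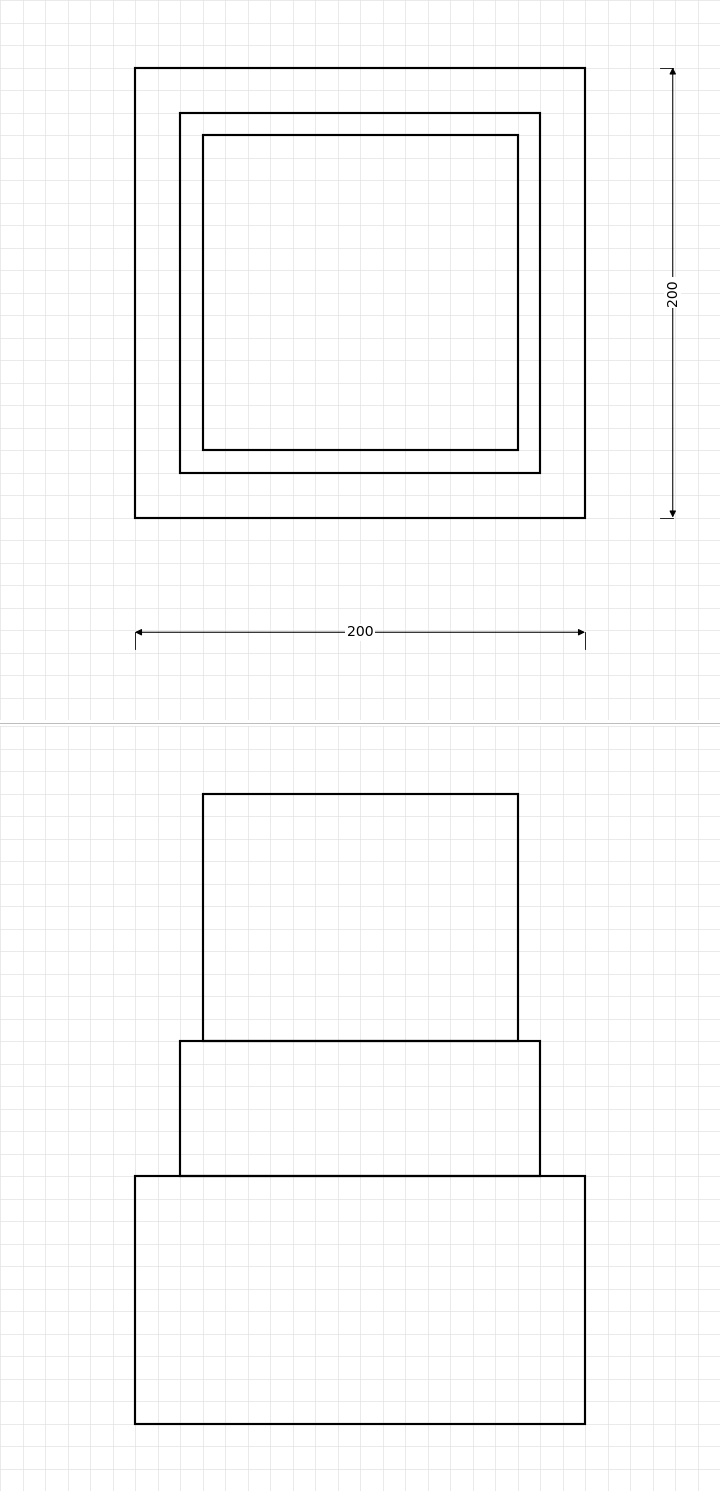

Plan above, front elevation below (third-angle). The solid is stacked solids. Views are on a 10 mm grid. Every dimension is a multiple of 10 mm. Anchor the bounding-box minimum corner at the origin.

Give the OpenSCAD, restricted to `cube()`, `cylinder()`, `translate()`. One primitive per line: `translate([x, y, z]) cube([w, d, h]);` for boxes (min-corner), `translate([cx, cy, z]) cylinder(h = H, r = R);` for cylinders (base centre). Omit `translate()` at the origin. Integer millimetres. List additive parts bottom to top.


cube([200, 200, 110]);
translate([20, 20, 110]) cube([160, 160, 60]);
translate([30, 30, 170]) cube([140, 140, 110]);
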